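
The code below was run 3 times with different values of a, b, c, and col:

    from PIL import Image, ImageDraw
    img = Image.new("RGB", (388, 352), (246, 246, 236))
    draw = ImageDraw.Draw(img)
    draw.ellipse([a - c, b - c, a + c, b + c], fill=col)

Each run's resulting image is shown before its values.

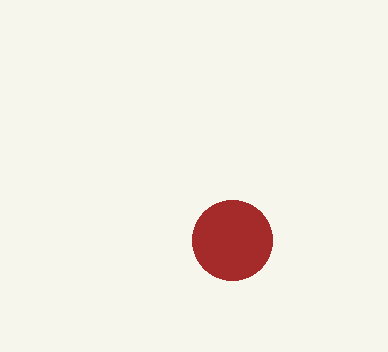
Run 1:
a = 232, b = 240, c = 40, col = 'brown'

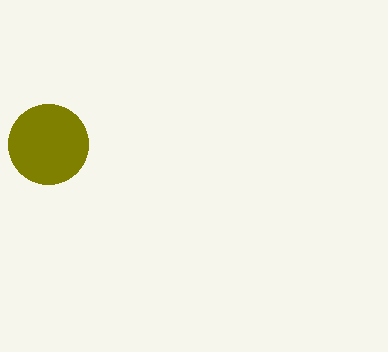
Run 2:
a = 48, b = 144, c = 40, col = 'olive'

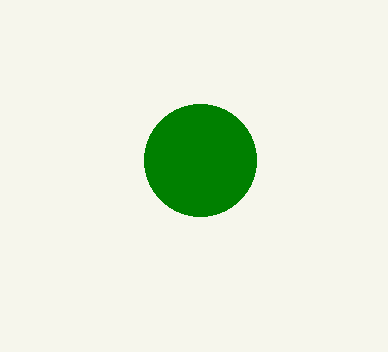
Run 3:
a = 200
b = 160
c = 56
col = 'green'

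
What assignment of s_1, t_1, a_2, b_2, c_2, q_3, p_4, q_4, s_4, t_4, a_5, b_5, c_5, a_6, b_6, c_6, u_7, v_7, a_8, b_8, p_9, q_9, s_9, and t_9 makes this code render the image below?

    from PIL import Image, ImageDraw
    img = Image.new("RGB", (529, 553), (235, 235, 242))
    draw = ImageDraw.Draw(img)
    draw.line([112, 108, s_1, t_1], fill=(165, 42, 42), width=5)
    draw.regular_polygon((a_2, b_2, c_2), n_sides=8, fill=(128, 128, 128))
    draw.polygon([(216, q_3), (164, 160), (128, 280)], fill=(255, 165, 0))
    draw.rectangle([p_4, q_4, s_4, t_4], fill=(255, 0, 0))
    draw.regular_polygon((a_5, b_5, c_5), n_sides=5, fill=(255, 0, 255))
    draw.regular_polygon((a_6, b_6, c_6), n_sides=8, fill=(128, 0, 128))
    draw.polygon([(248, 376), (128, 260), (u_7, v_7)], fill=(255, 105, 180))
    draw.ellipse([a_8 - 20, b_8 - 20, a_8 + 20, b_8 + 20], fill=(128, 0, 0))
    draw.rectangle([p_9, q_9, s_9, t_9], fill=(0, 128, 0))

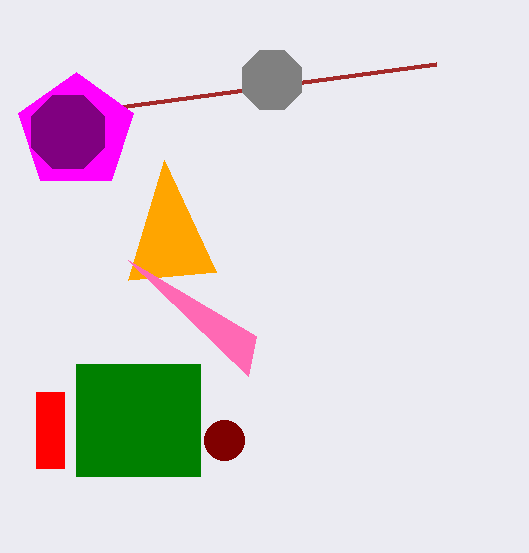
s_1 = 436; t_1 = 64; a_2 = 272; b_2 = 80; c_2 = 32; q_3 = 272; p_4 = 36; q_4 = 392; s_4 = 64; t_4 = 468; a_5 = 76; b_5 = 132; c_5 = 60; a_6 = 68; b_6 = 132; c_6 = 40; u_7 = 256; v_7 = 336; a_8 = 224; b_8 = 440; p_9 = 76; q_9 = 364; s_9 = 200; t_9 = 476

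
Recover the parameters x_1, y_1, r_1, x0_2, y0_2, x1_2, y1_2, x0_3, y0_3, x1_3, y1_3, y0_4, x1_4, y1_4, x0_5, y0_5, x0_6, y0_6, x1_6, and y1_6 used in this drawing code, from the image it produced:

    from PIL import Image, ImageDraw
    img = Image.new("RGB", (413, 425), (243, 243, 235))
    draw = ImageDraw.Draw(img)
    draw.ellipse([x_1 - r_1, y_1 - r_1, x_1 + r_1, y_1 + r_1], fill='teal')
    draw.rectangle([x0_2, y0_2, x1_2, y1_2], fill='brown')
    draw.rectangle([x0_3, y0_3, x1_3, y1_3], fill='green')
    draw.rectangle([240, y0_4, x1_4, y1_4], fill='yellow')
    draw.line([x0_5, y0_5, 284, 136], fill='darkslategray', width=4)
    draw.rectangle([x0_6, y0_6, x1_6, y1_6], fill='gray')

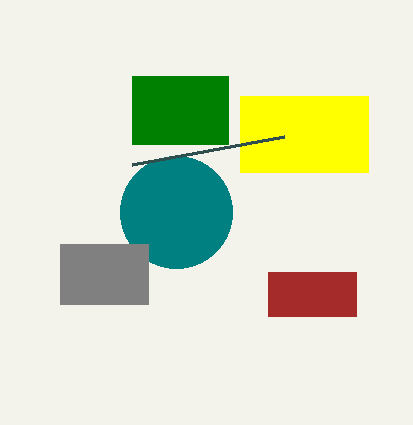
x_1 = 176, y_1 = 212, r_1 = 56, x0_2 = 268, y0_2 = 272, x1_2 = 356, y1_2 = 316, x0_3 = 132, y0_3 = 76, x1_3 = 228, y1_3 = 144, y0_4 = 96, x1_4 = 368, y1_4 = 172, x0_5 = 132, y0_5 = 164, x0_6 = 60, y0_6 = 244, x1_6 = 148, y1_6 = 304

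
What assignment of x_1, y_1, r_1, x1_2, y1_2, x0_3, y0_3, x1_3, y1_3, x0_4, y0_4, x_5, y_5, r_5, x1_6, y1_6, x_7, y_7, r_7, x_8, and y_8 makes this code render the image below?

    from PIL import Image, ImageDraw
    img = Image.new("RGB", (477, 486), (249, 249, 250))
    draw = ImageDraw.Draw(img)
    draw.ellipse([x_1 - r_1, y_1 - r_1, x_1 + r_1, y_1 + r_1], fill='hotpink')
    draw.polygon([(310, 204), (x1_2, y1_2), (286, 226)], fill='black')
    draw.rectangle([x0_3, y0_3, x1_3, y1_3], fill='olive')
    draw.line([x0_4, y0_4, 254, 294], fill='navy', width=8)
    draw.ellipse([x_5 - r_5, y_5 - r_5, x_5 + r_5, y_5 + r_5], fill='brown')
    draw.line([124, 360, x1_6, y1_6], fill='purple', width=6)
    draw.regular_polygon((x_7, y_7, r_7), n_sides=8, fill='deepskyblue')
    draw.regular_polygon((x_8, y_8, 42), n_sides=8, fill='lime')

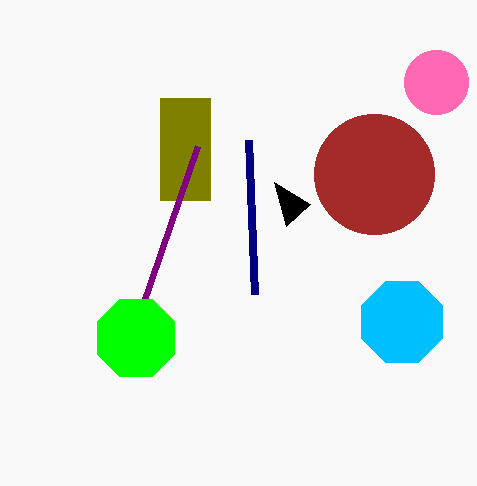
x_1 = 436; y_1 = 82; r_1 = 32; x1_2 = 274; y1_2 = 182; x0_3 = 160; y0_3 = 98; x1_3 = 210; y1_3 = 200; x0_4 = 248; y0_4 = 140; x_5 = 374; y_5 = 174; r_5 = 60; x1_6 = 198; y1_6 = 146; x_7 = 402; y_7 = 322; r_7 = 44; x_8 = 136; y_8 = 338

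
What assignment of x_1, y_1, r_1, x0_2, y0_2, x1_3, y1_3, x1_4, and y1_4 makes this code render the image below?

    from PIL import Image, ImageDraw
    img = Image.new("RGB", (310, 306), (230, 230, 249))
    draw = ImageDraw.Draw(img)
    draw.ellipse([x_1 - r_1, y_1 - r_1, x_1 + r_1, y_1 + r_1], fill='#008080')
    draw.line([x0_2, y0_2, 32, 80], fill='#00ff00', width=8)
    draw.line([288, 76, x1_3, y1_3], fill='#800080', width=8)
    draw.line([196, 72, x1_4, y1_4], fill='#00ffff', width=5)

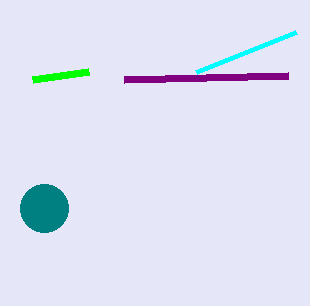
x_1 = 44, y_1 = 208, r_1 = 24, x0_2 = 88, y0_2 = 72, x1_3 = 124, y1_3 = 80, x1_4 = 296, y1_4 = 32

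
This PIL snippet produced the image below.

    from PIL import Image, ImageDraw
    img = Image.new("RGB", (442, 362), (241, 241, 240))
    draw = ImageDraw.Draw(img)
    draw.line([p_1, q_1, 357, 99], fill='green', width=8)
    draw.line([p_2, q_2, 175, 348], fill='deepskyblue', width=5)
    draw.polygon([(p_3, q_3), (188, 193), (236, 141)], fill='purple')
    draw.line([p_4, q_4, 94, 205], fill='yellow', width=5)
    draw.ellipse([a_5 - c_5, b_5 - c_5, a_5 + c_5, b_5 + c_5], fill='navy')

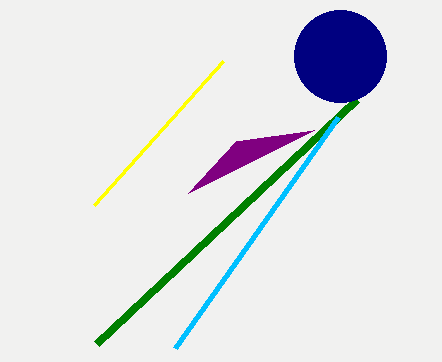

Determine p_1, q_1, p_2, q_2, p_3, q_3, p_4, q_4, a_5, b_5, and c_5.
p_1 = 97; q_1 = 343; p_2 = 338; q_2 = 117; p_3 = 314; q_3 = 130; p_4 = 223; q_4 = 61; a_5 = 340; b_5 = 56; c_5 = 46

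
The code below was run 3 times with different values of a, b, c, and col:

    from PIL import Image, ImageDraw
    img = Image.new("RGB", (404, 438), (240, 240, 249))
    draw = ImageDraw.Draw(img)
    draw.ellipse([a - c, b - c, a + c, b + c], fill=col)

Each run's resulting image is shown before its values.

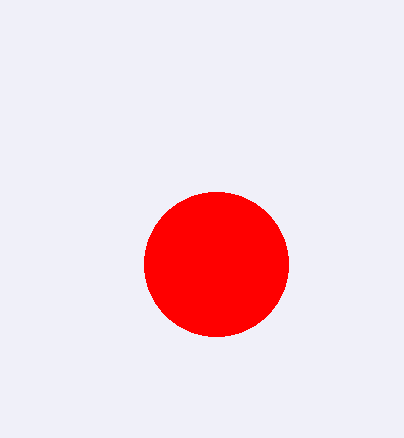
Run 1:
a = 216
b = 264
c = 72
col = 'red'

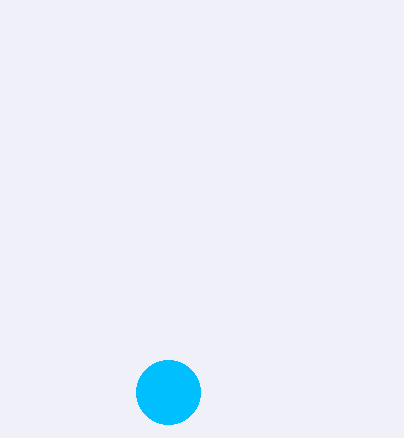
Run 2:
a = 168
b = 392
c = 32
col = 'deepskyblue'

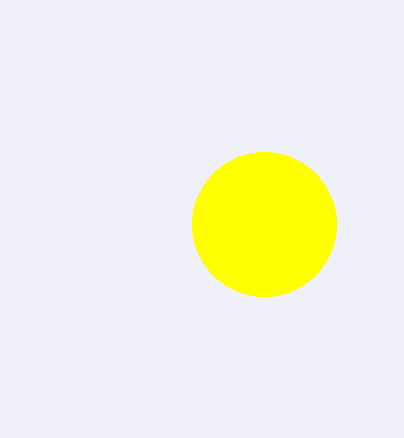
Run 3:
a = 264; b = 224; c = 72; col = 'yellow'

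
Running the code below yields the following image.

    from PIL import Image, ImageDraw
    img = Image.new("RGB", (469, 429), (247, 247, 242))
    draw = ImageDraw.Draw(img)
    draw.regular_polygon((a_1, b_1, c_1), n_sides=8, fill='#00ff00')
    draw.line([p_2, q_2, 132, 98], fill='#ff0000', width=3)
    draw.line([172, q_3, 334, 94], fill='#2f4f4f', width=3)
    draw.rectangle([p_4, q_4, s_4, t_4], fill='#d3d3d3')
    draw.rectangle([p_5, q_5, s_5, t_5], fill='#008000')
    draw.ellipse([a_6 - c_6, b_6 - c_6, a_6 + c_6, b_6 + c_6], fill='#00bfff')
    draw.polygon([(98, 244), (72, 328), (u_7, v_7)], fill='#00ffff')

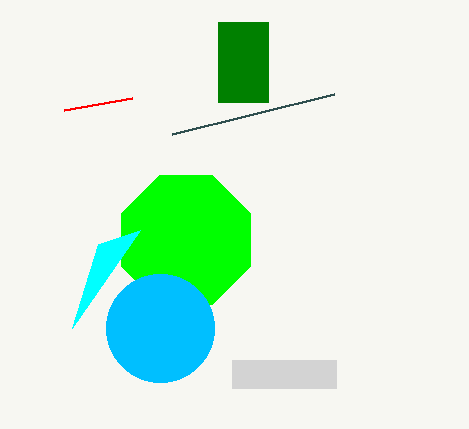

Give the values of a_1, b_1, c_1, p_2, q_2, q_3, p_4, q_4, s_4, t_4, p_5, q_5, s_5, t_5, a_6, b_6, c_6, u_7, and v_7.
a_1 = 186, b_1 = 240, c_1 = 70, p_2 = 64, q_2 = 110, q_3 = 134, p_4 = 232, q_4 = 360, s_4 = 336, t_4 = 388, p_5 = 218, q_5 = 22, s_5 = 268, t_5 = 102, a_6 = 160, b_6 = 328, c_6 = 54, u_7 = 140, v_7 = 230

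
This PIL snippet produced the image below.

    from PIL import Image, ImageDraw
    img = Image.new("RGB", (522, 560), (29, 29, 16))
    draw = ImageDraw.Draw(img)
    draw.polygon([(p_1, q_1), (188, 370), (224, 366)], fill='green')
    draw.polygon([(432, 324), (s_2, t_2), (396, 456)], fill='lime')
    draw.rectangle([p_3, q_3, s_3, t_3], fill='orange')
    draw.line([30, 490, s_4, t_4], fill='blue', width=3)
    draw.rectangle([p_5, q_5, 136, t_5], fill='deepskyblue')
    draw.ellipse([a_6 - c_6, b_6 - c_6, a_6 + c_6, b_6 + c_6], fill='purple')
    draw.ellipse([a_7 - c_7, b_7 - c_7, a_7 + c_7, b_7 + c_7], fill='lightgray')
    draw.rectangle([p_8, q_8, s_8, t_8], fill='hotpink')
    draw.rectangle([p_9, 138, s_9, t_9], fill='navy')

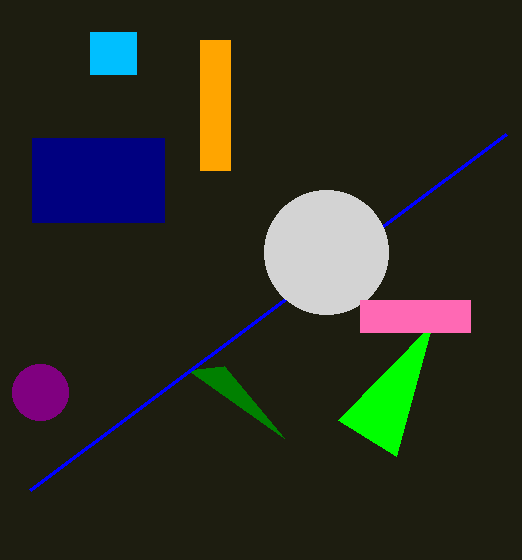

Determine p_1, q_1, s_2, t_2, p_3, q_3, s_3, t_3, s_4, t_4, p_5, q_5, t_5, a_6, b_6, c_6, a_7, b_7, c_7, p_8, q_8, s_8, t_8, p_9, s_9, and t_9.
p_1 = 284
q_1 = 438
s_2 = 338
t_2 = 420
p_3 = 200
q_3 = 40
s_3 = 230
t_3 = 170
s_4 = 506
t_4 = 134
p_5 = 90
q_5 = 32
t_5 = 74
a_6 = 40
b_6 = 392
c_6 = 28
a_7 = 326
b_7 = 252
c_7 = 62
p_8 = 360
q_8 = 300
s_8 = 470
t_8 = 332
p_9 = 32
s_9 = 164
t_9 = 222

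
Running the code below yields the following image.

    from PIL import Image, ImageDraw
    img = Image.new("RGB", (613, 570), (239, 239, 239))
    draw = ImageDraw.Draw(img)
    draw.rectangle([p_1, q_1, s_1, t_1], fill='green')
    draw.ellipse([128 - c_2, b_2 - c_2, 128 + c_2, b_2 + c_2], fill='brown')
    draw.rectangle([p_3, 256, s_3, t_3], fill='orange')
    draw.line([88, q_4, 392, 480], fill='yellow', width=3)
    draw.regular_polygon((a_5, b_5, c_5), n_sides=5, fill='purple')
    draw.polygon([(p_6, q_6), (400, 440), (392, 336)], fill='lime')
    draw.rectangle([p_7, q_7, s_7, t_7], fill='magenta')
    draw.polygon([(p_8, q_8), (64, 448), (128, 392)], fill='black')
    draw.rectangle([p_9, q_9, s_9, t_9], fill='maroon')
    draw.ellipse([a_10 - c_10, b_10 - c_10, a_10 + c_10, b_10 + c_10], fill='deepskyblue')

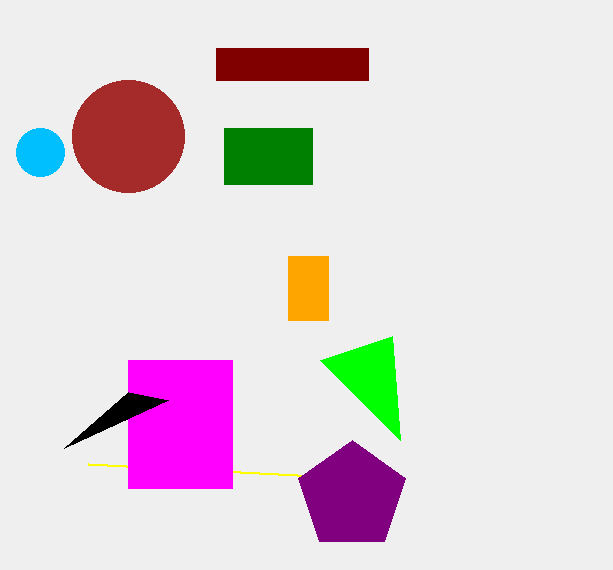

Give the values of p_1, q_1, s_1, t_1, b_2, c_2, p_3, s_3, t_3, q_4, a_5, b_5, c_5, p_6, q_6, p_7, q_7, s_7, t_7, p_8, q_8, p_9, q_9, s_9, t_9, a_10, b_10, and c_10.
p_1 = 224; q_1 = 128; s_1 = 312; t_1 = 184; b_2 = 136; c_2 = 56; p_3 = 288; s_3 = 328; t_3 = 320; q_4 = 464; a_5 = 352; b_5 = 496; c_5 = 56; p_6 = 320; q_6 = 360; p_7 = 128; q_7 = 360; s_7 = 232; t_7 = 488; p_8 = 168; q_8 = 400; p_9 = 216; q_9 = 48; s_9 = 368; t_9 = 80; a_10 = 40; b_10 = 152; c_10 = 24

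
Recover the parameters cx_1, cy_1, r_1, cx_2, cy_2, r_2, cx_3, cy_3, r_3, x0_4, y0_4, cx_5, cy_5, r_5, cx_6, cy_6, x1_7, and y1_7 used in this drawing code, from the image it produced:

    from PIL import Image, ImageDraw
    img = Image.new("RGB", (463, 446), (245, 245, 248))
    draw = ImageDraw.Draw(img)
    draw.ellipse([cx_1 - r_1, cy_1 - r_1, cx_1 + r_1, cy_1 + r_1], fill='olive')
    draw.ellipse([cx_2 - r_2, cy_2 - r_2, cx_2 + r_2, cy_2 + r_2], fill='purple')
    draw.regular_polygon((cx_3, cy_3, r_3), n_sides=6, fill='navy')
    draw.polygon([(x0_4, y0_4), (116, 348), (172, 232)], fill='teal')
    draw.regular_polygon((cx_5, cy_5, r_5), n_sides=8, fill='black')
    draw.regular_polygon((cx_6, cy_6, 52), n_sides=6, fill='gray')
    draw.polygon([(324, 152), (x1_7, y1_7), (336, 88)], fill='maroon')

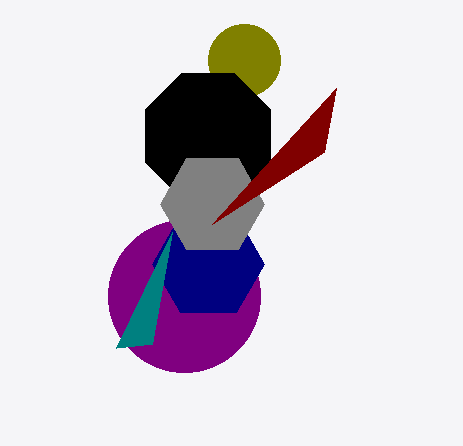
cx_1 = 244; cy_1 = 60; r_1 = 36; cx_2 = 184; cy_2 = 296; r_2 = 76; cx_3 = 208; cy_3 = 264; r_3 = 56; x0_4 = 152; y0_4 = 344; cx_5 = 208; cy_5 = 136; r_5 = 68; cx_6 = 212; cy_6 = 204; x1_7 = 212; y1_7 = 224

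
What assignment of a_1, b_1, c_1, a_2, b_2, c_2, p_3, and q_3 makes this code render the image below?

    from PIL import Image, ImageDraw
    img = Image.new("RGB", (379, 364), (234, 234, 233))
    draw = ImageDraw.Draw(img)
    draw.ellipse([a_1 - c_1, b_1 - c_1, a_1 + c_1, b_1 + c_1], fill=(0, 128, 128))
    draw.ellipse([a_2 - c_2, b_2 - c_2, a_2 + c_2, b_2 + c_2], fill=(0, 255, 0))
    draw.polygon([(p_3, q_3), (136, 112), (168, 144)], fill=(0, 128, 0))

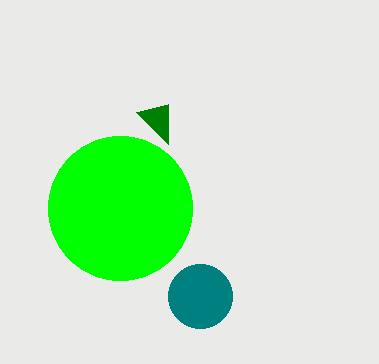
a_1 = 200, b_1 = 296, c_1 = 32, a_2 = 120, b_2 = 208, c_2 = 72, p_3 = 168, q_3 = 104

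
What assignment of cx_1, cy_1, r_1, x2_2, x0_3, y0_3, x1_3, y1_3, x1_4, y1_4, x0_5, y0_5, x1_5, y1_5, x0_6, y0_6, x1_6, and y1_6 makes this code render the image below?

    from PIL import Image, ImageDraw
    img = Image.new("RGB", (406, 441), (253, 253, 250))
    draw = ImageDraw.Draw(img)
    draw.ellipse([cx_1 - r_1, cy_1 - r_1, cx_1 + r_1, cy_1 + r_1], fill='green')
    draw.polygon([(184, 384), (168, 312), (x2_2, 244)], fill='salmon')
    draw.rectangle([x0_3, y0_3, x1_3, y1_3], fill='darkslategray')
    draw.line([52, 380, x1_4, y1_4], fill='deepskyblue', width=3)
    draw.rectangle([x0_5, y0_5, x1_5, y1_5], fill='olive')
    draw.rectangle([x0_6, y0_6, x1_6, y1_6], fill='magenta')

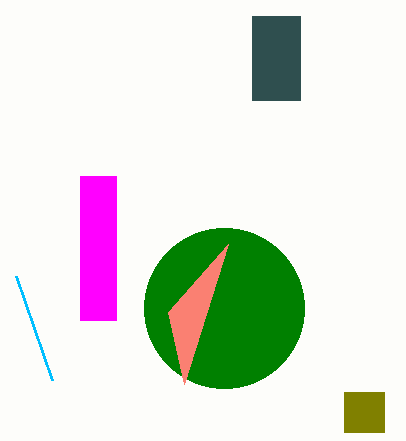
cx_1 = 224; cy_1 = 308; r_1 = 80; x2_2 = 228; x0_3 = 252; y0_3 = 16; x1_3 = 300; y1_3 = 100; x1_4 = 16; y1_4 = 276; x0_5 = 344; y0_5 = 392; x1_5 = 384; y1_5 = 432; x0_6 = 80; y0_6 = 176; x1_6 = 116; y1_6 = 320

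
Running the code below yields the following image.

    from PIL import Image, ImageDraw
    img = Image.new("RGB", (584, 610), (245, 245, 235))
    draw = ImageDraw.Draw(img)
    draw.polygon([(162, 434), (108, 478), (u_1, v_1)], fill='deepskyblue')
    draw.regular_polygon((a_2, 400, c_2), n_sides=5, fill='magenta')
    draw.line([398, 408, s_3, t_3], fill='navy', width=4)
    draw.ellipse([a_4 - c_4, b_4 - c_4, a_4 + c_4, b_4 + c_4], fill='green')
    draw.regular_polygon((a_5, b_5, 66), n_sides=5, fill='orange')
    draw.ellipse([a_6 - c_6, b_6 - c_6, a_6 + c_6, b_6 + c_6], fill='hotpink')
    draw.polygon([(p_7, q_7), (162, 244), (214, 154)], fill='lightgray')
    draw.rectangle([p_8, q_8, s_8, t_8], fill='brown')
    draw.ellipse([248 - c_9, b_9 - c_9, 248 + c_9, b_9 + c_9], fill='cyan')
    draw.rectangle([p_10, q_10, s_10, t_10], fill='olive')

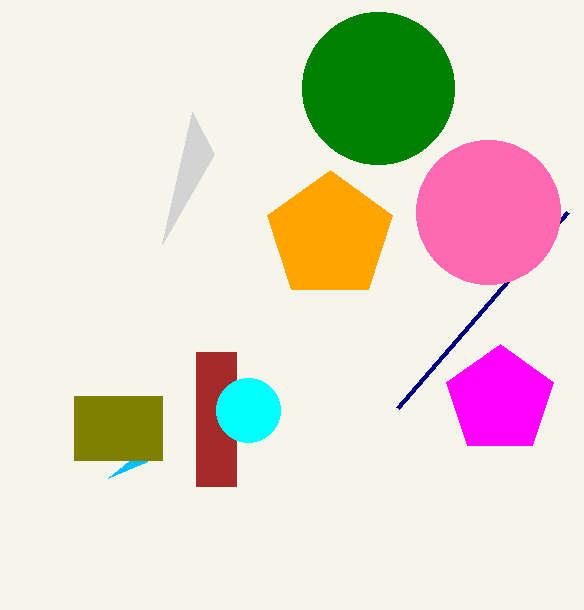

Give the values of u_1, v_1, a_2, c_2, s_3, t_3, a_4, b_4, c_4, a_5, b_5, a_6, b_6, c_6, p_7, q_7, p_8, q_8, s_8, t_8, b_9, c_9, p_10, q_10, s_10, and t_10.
u_1 = 146
v_1 = 462
a_2 = 500
c_2 = 56
s_3 = 568
t_3 = 212
a_4 = 378
b_4 = 88
c_4 = 76
a_5 = 330
b_5 = 236
a_6 = 488
b_6 = 212
c_6 = 72
p_7 = 192
q_7 = 112
p_8 = 196
q_8 = 352
s_8 = 236
t_8 = 486
b_9 = 410
c_9 = 32
p_10 = 74
q_10 = 396
s_10 = 162
t_10 = 460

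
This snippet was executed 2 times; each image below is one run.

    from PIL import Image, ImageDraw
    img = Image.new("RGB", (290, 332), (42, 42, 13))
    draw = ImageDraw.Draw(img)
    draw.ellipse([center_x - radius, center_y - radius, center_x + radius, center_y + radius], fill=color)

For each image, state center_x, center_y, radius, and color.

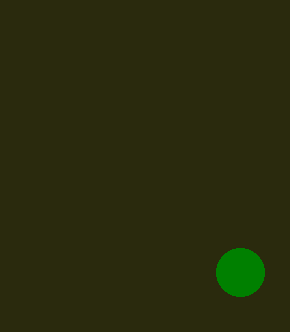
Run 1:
center_x = 240, center_y = 272, radius = 24, color = 'green'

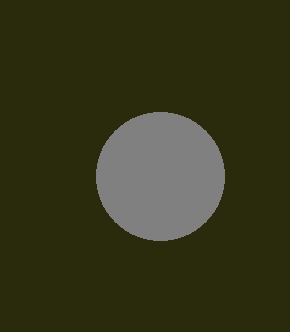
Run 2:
center_x = 160, center_y = 176, radius = 64, color = 'gray'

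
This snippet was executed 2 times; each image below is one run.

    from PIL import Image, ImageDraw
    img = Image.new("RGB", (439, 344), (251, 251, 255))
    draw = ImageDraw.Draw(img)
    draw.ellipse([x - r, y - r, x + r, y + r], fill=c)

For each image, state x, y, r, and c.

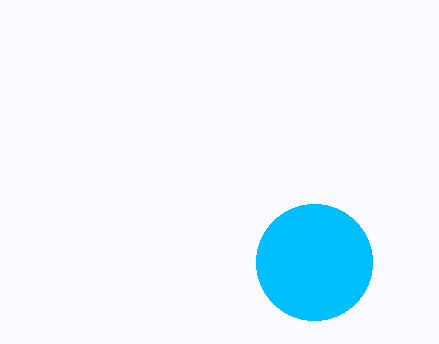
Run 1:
x = 314, y = 262, r = 58, c = 'deepskyblue'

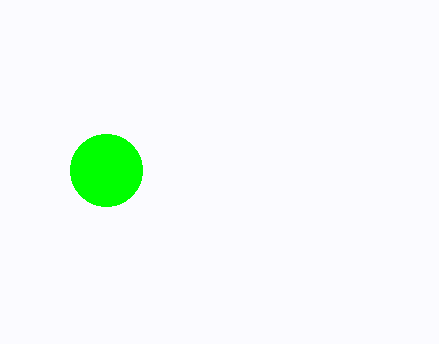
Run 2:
x = 106, y = 170, r = 36, c = 'lime'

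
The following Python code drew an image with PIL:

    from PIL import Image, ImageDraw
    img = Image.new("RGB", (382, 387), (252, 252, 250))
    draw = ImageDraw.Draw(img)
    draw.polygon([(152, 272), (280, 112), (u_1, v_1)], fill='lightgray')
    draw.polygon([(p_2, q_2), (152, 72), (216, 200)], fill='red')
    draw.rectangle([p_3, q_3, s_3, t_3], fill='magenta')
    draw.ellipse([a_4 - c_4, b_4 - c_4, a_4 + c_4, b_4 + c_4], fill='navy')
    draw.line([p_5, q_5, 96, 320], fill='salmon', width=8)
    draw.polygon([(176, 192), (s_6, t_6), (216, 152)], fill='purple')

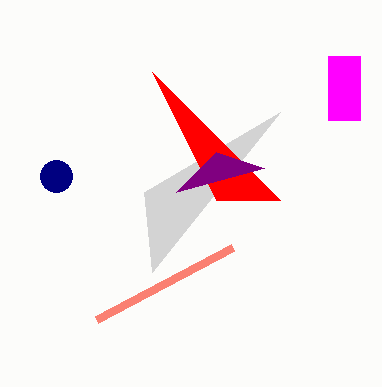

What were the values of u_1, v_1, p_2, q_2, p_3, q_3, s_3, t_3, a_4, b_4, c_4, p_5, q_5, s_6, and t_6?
u_1 = 144
v_1 = 192
p_2 = 280
q_2 = 200
p_3 = 328
q_3 = 56
s_3 = 360
t_3 = 120
a_4 = 56
b_4 = 176
c_4 = 16
p_5 = 232
q_5 = 248
s_6 = 264
t_6 = 168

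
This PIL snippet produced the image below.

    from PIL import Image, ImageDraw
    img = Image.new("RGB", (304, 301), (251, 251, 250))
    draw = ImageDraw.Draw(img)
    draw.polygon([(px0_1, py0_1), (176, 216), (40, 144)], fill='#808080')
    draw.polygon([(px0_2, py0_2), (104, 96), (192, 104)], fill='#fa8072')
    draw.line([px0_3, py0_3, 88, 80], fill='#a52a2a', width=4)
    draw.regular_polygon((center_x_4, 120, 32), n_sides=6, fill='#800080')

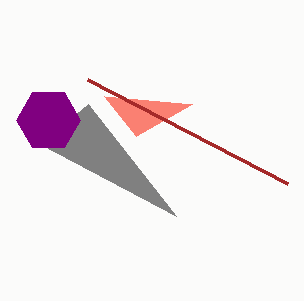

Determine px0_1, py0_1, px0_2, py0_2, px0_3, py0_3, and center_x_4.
px0_1 = 88; py0_1 = 104; px0_2 = 136; py0_2 = 136; px0_3 = 288; py0_3 = 184; center_x_4 = 48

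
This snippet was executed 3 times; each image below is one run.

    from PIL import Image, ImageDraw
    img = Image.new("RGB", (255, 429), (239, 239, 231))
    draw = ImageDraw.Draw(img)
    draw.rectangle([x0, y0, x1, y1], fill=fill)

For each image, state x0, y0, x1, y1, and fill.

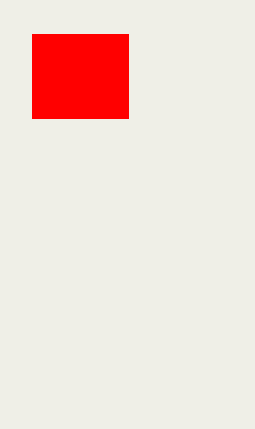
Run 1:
x0 = 32, y0 = 34, x1 = 128, y1 = 118, fill = 'red'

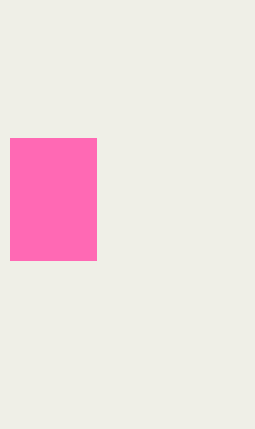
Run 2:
x0 = 10, y0 = 138, x1 = 96, y1 = 260, fill = 'hotpink'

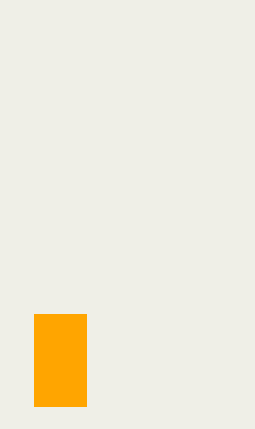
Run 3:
x0 = 34
y0 = 314
x1 = 86
y1 = 406
fill = 'orange'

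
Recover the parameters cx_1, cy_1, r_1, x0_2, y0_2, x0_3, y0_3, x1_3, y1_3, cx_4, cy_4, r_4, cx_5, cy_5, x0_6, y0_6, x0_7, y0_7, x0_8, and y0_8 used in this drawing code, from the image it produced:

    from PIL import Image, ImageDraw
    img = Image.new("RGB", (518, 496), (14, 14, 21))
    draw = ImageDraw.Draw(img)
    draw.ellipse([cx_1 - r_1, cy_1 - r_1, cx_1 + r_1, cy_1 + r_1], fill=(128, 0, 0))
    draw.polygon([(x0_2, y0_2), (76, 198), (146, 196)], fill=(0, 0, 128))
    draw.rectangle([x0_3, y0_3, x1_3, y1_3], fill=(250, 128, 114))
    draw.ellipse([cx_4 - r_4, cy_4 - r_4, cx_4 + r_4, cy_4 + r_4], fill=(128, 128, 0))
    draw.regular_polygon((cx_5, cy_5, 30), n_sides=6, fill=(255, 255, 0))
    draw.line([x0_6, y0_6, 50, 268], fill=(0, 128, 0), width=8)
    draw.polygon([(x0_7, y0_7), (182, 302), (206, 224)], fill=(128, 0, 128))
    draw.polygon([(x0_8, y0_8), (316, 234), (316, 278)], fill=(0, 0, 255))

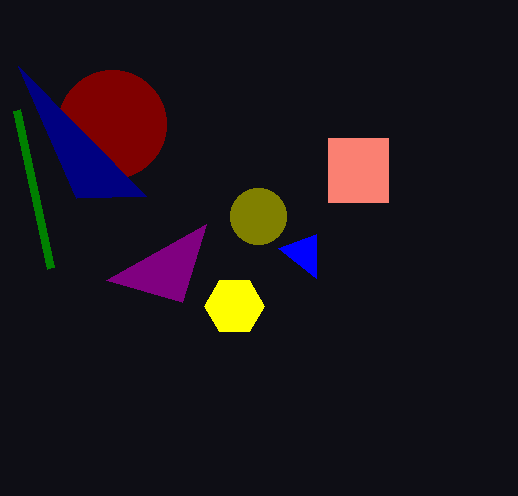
cx_1 = 112, cy_1 = 124, r_1 = 54, x0_2 = 18, y0_2 = 66, x0_3 = 328, y0_3 = 138, x1_3 = 388, y1_3 = 202, cx_4 = 258, cy_4 = 216, r_4 = 28, cx_5 = 234, cy_5 = 306, x0_6 = 16, y0_6 = 110, x0_7 = 106, y0_7 = 280, x0_8 = 278, y0_8 = 248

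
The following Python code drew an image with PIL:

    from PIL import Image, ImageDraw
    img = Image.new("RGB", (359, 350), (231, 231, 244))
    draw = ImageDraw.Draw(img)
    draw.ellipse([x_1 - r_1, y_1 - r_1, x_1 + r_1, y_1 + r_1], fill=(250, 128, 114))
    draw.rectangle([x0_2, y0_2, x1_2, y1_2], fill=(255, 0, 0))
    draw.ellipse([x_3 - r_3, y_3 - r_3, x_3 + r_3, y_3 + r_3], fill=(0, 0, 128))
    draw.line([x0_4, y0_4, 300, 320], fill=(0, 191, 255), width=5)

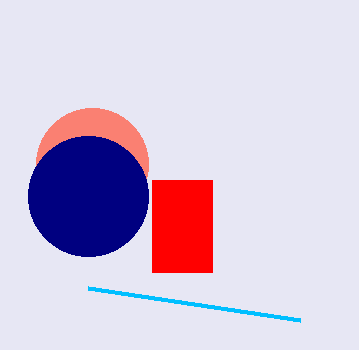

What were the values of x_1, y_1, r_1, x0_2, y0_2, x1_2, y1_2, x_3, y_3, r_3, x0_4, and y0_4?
x_1 = 92
y_1 = 164
r_1 = 56
x0_2 = 152
y0_2 = 180
x1_2 = 212
y1_2 = 272
x_3 = 88
y_3 = 196
r_3 = 60
x0_4 = 88
y0_4 = 288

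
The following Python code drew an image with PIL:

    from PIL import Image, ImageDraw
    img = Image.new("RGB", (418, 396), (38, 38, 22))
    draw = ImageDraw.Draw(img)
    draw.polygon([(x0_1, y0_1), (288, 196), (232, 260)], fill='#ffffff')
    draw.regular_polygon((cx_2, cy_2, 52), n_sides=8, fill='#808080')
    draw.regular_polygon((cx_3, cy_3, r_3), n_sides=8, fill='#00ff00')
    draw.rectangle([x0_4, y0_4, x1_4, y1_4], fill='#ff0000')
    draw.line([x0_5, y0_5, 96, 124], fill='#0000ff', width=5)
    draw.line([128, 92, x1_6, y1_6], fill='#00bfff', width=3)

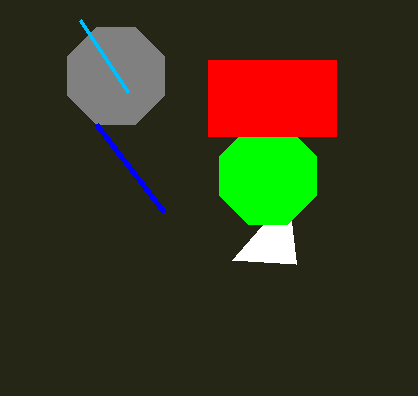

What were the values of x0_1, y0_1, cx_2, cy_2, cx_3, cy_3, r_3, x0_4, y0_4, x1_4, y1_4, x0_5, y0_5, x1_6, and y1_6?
x0_1 = 296
y0_1 = 264
cx_2 = 116
cy_2 = 76
cx_3 = 268
cy_3 = 176
r_3 = 52
x0_4 = 208
y0_4 = 60
x1_4 = 336
y1_4 = 136
x0_5 = 164
y0_5 = 212
x1_6 = 80
y1_6 = 20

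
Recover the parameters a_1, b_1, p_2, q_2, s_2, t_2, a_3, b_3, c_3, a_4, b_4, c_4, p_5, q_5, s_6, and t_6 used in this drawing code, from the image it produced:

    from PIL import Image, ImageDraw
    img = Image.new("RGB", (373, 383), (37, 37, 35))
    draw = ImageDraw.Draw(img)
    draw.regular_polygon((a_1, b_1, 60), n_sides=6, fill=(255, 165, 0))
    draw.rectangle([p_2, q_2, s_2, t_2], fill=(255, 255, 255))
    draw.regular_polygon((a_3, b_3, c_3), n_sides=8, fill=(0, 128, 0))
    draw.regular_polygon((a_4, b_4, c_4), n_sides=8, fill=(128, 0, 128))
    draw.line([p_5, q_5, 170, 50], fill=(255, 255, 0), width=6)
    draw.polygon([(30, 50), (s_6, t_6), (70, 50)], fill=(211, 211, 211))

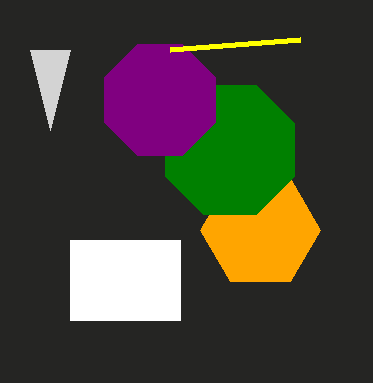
a_1 = 260; b_1 = 230; p_2 = 70; q_2 = 240; s_2 = 180; t_2 = 320; a_3 = 230; b_3 = 150; c_3 = 70; a_4 = 160; b_4 = 100; c_4 = 60; p_5 = 300; q_5 = 40; s_6 = 50; t_6 = 130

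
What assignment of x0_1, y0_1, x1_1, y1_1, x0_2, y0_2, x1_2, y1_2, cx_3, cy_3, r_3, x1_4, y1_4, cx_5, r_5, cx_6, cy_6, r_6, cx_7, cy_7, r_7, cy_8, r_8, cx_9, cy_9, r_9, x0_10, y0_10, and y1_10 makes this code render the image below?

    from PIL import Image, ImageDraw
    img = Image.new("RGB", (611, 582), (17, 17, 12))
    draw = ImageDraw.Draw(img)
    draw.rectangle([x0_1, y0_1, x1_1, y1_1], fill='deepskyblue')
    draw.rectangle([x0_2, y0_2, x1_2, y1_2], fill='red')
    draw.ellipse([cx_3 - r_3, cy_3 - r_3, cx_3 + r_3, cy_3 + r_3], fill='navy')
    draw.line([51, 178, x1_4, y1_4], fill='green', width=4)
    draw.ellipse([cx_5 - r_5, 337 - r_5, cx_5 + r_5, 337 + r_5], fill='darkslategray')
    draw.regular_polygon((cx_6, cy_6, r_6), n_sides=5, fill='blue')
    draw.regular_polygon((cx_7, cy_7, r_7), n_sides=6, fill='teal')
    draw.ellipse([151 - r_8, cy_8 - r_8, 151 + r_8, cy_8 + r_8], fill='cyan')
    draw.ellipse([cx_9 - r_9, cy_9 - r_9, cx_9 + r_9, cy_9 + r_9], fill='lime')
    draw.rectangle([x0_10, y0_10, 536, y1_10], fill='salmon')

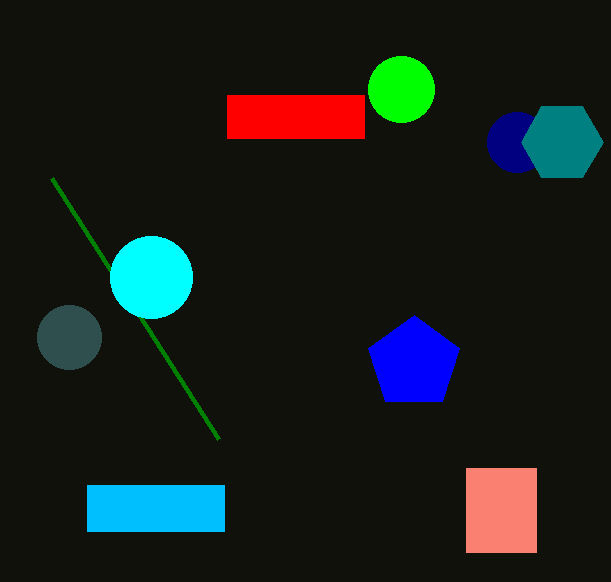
x0_1 = 87; y0_1 = 485; x1_1 = 224; y1_1 = 531; x0_2 = 227; y0_2 = 95; x1_2 = 364; y1_2 = 138; cx_3 = 517; cy_3 = 142; r_3 = 30; x1_4 = 218; y1_4 = 439; cx_5 = 69; r_5 = 32; cx_6 = 414; cy_6 = 363; r_6 = 48; cx_7 = 562; cy_7 = 142; r_7 = 41; cy_8 = 277; r_8 = 41; cx_9 = 401; cy_9 = 89; r_9 = 33; x0_10 = 466; y0_10 = 468; y1_10 = 552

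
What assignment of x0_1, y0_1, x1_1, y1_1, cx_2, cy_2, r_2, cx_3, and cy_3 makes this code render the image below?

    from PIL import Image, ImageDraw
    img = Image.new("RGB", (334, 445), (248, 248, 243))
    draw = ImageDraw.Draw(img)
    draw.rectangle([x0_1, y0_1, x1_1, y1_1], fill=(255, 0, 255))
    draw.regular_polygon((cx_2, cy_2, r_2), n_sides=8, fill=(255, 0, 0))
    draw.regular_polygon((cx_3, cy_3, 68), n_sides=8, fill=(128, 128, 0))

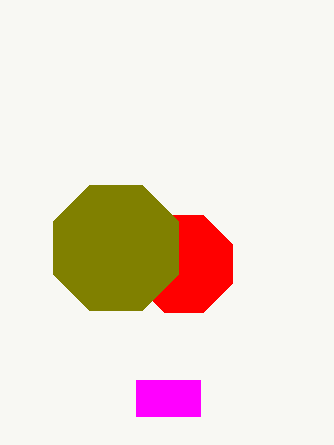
x0_1 = 136; y0_1 = 380; x1_1 = 200; y1_1 = 416; cx_2 = 184; cy_2 = 264; r_2 = 52; cx_3 = 116; cy_3 = 248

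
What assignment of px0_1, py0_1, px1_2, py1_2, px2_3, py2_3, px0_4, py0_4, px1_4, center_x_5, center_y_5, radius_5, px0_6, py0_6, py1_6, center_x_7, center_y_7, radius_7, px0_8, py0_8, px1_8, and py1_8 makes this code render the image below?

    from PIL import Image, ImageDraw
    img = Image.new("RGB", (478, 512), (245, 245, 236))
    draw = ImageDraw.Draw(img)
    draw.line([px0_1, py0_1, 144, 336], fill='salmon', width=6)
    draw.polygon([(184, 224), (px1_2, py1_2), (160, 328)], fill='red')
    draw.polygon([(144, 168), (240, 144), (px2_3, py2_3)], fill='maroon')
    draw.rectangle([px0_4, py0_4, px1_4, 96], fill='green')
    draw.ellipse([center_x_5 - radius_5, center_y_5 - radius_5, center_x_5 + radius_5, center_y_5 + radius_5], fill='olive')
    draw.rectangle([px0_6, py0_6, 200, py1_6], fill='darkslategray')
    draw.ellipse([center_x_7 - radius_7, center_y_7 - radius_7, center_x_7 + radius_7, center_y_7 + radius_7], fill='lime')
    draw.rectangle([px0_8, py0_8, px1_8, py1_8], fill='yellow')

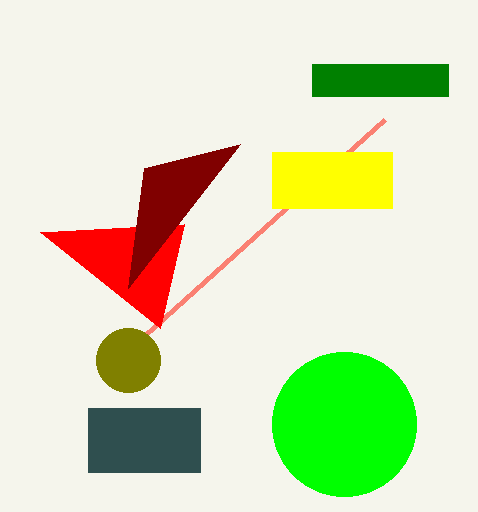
px0_1 = 384; py0_1 = 120; px1_2 = 40; py1_2 = 232; px2_3 = 128; py2_3 = 288; px0_4 = 312; py0_4 = 64; px1_4 = 448; center_x_5 = 128; center_y_5 = 360; radius_5 = 32; px0_6 = 88; py0_6 = 408; py1_6 = 472; center_x_7 = 344; center_y_7 = 424; radius_7 = 72; px0_8 = 272; py0_8 = 152; px1_8 = 392; py1_8 = 208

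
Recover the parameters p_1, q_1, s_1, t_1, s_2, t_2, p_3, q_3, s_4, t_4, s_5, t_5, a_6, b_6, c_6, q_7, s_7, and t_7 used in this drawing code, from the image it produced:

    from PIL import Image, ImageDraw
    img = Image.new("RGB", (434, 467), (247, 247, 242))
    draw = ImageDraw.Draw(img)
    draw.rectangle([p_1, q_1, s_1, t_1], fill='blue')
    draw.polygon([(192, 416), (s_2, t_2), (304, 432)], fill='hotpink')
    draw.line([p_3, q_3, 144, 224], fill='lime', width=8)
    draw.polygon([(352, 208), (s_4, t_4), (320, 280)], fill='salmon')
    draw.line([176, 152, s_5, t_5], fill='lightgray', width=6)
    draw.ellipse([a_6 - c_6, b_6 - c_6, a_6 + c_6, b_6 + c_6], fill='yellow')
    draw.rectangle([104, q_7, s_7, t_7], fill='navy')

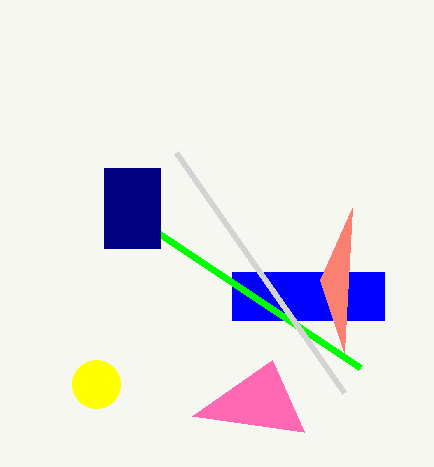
p_1 = 232; q_1 = 272; s_1 = 384; t_1 = 320; s_2 = 272; t_2 = 360; p_3 = 360; q_3 = 368; s_4 = 344; t_4 = 352; s_5 = 344; t_5 = 392; a_6 = 96; b_6 = 384; c_6 = 24; q_7 = 168; s_7 = 160; t_7 = 248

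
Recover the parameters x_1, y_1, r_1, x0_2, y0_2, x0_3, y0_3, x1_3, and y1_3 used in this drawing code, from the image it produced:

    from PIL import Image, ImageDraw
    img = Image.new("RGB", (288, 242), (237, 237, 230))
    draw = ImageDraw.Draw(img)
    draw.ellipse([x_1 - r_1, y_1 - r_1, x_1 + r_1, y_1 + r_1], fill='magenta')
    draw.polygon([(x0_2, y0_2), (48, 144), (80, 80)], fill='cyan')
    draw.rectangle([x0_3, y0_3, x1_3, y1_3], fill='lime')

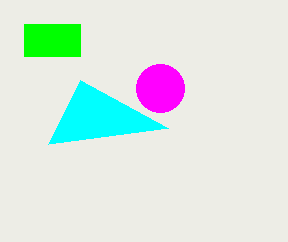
x_1 = 160
y_1 = 88
r_1 = 24
x0_2 = 168
y0_2 = 128
x0_3 = 24
y0_3 = 24
x1_3 = 80
y1_3 = 56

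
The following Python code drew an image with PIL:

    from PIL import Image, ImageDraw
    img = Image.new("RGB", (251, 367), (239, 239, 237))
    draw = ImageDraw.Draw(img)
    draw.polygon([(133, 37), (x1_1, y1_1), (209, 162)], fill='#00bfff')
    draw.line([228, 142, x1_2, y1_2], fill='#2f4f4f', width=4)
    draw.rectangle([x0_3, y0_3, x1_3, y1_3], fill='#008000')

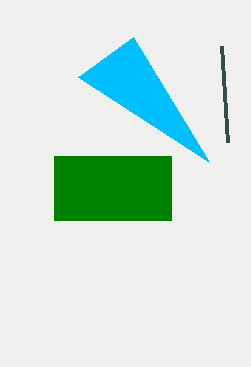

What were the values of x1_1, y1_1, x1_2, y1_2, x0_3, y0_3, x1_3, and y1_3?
x1_1 = 78; y1_1 = 77; x1_2 = 222; y1_2 = 46; x0_3 = 54; y0_3 = 156; x1_3 = 171; y1_3 = 220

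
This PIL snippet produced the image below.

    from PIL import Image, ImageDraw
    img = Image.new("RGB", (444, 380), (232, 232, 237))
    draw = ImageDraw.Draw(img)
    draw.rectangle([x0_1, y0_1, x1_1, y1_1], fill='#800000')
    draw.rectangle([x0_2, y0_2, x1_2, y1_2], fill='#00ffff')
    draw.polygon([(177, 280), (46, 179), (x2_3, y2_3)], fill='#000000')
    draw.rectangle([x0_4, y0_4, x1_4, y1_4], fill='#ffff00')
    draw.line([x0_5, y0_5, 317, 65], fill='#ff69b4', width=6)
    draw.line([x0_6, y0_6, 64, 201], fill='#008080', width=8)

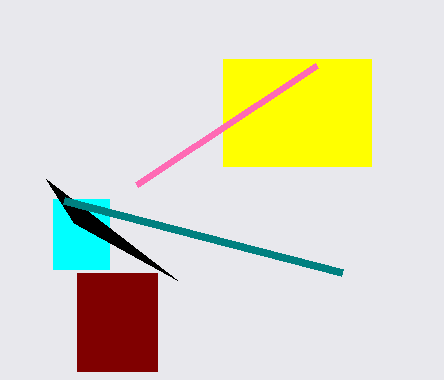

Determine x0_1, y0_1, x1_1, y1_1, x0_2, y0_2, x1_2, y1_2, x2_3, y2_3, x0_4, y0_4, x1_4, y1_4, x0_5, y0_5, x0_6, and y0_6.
x0_1 = 77; y0_1 = 273; x1_1 = 157; y1_1 = 371; x0_2 = 53; y0_2 = 199; x1_2 = 109; y1_2 = 269; x2_3 = 74; y2_3 = 223; x0_4 = 223; y0_4 = 59; x1_4 = 371; y1_4 = 166; x0_5 = 137; y0_5 = 184; x0_6 = 342; y0_6 = 273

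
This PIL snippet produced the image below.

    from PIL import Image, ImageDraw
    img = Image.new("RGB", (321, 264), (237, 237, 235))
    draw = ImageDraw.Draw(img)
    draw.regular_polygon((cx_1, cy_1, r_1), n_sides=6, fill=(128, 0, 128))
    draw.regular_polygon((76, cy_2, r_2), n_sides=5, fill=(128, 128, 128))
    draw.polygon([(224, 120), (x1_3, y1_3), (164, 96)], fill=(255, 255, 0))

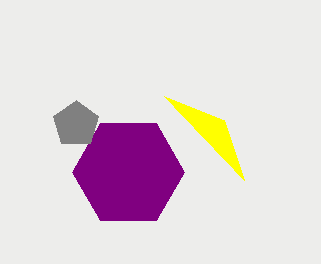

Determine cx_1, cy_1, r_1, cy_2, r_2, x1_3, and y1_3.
cx_1 = 128, cy_1 = 172, r_1 = 56, cy_2 = 124, r_2 = 24, x1_3 = 244, y1_3 = 180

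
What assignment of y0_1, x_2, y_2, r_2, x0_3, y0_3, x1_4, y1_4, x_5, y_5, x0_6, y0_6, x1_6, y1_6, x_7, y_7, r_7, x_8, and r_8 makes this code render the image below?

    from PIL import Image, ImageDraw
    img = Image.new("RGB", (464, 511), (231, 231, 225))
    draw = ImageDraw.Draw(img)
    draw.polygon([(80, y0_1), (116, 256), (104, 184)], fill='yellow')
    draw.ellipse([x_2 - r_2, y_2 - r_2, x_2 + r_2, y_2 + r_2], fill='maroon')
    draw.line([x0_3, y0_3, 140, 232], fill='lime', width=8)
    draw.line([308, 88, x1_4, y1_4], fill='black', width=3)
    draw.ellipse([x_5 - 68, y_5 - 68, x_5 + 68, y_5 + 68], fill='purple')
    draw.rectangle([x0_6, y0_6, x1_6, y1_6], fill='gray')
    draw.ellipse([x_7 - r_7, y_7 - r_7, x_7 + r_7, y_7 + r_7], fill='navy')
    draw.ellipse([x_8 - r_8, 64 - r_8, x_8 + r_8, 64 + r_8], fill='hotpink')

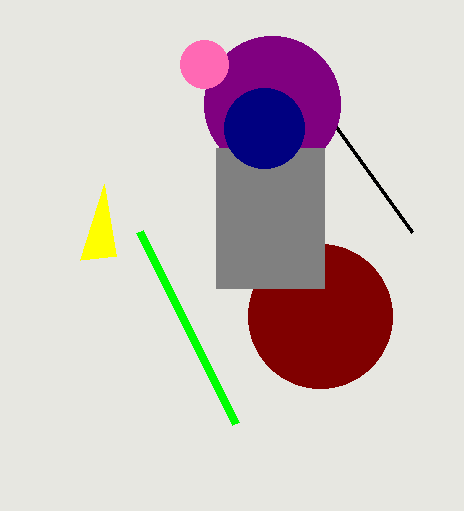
y0_1 = 260, x_2 = 320, y_2 = 316, r_2 = 72, x0_3 = 236, y0_3 = 424, x1_4 = 412, y1_4 = 232, x_5 = 272, y_5 = 104, x0_6 = 216, y0_6 = 148, x1_6 = 324, y1_6 = 288, x_7 = 264, y_7 = 128, r_7 = 40, x_8 = 204, r_8 = 24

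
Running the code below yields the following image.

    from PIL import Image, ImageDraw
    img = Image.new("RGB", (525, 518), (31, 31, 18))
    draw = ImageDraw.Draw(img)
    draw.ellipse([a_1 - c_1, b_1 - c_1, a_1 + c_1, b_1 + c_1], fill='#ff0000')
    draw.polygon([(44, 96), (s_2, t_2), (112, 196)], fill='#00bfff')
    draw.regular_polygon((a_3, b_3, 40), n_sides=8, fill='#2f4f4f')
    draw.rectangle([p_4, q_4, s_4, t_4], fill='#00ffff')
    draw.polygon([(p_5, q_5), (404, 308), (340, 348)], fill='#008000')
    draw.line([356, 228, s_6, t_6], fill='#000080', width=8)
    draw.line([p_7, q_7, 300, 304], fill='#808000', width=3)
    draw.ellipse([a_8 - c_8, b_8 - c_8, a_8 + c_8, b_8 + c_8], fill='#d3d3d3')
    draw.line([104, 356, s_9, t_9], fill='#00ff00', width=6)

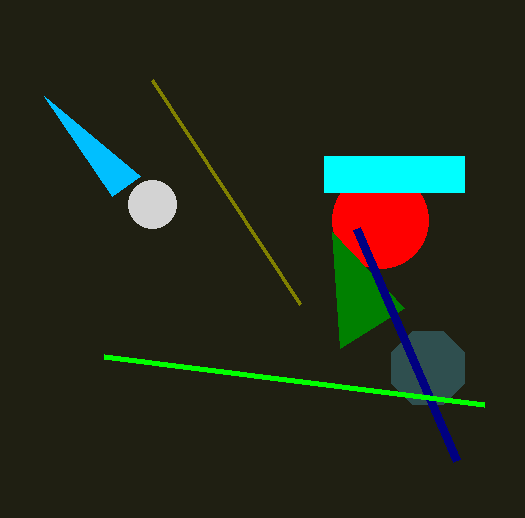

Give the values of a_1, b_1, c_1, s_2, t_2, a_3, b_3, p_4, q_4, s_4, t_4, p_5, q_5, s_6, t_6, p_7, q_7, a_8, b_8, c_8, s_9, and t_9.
a_1 = 380
b_1 = 220
c_1 = 48
s_2 = 140
t_2 = 176
a_3 = 428
b_3 = 368
p_4 = 324
q_4 = 156
s_4 = 464
t_4 = 192
p_5 = 332
q_5 = 232
s_6 = 456
t_6 = 460
p_7 = 152
q_7 = 80
a_8 = 152
b_8 = 204
c_8 = 24
s_9 = 484
t_9 = 404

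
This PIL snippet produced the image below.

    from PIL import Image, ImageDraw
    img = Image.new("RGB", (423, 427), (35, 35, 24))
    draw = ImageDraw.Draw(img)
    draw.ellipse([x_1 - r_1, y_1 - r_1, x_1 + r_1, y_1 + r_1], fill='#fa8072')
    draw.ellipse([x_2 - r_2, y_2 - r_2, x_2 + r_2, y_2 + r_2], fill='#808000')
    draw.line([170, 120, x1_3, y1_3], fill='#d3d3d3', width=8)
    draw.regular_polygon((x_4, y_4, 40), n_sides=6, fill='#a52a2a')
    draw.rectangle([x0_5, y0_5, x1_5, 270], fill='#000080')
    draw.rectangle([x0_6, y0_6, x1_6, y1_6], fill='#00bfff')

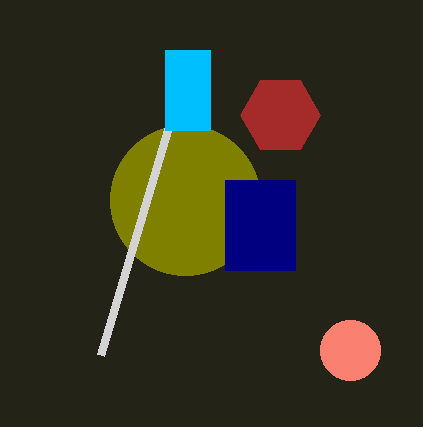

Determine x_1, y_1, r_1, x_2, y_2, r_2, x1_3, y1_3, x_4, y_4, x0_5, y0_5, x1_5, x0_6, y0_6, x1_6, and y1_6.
x_1 = 350, y_1 = 350, r_1 = 30, x_2 = 185, y_2 = 200, r_2 = 75, x1_3 = 100, y1_3 = 355, x_4 = 280, y_4 = 115, x0_5 = 225, y0_5 = 180, x1_5 = 295, x0_6 = 165, y0_6 = 50, x1_6 = 210, y1_6 = 130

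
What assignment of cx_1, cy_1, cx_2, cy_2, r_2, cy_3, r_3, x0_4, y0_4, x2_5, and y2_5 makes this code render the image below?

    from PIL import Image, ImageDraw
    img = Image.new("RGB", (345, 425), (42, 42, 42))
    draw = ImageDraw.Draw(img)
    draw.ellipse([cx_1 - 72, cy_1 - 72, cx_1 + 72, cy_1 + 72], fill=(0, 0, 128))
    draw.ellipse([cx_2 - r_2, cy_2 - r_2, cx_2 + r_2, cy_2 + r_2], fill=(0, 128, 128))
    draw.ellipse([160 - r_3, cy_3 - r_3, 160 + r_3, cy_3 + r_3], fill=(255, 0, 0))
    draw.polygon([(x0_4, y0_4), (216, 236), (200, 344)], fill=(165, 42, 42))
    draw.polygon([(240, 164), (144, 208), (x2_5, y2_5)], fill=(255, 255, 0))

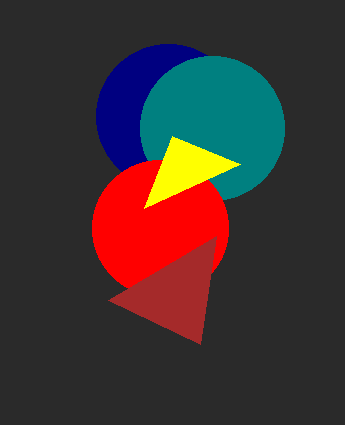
cx_1 = 168, cy_1 = 116, cx_2 = 212, cy_2 = 128, r_2 = 72, cy_3 = 228, r_3 = 68, x0_4 = 108, y0_4 = 300, x2_5 = 172, y2_5 = 136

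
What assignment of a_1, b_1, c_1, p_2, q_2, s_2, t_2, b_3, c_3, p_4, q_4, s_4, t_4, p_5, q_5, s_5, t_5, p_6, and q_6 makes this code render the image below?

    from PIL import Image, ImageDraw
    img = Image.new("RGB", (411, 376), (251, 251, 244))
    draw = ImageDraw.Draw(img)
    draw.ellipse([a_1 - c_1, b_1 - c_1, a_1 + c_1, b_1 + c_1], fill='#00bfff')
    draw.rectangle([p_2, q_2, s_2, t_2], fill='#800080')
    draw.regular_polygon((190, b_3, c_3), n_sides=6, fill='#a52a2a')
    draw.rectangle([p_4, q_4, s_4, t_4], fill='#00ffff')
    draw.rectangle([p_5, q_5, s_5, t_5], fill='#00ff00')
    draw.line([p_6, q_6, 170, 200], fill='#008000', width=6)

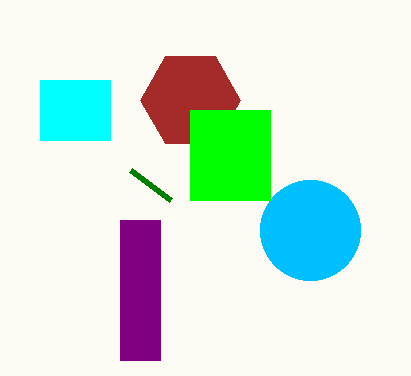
a_1 = 310
b_1 = 230
c_1 = 50
p_2 = 120
q_2 = 220
s_2 = 160
t_2 = 360
b_3 = 100
c_3 = 50
p_4 = 40
q_4 = 80
s_4 = 110
t_4 = 140
p_5 = 190
q_5 = 110
s_5 = 270
t_5 = 200
p_6 = 130
q_6 = 170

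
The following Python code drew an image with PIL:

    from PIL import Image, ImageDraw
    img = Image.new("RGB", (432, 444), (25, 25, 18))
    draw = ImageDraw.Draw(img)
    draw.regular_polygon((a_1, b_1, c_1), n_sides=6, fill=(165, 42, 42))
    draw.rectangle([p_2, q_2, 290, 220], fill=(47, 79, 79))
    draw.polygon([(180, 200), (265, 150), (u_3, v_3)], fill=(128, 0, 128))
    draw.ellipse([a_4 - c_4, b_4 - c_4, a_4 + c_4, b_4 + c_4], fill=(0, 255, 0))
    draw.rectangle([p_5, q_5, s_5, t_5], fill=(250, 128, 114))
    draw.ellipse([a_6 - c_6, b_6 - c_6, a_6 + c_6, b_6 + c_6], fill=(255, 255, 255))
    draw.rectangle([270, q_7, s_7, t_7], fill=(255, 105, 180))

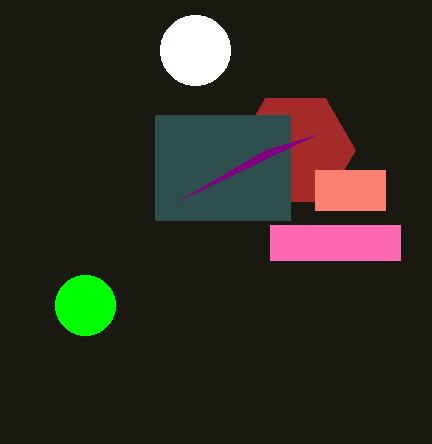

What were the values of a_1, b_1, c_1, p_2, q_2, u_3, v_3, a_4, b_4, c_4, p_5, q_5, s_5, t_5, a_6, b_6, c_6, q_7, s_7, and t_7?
a_1 = 295; b_1 = 150; c_1 = 60; p_2 = 155; q_2 = 115; u_3 = 315; v_3 = 135; a_4 = 85; b_4 = 305; c_4 = 30; p_5 = 315; q_5 = 170; s_5 = 385; t_5 = 210; a_6 = 195; b_6 = 50; c_6 = 35; q_7 = 225; s_7 = 400; t_7 = 260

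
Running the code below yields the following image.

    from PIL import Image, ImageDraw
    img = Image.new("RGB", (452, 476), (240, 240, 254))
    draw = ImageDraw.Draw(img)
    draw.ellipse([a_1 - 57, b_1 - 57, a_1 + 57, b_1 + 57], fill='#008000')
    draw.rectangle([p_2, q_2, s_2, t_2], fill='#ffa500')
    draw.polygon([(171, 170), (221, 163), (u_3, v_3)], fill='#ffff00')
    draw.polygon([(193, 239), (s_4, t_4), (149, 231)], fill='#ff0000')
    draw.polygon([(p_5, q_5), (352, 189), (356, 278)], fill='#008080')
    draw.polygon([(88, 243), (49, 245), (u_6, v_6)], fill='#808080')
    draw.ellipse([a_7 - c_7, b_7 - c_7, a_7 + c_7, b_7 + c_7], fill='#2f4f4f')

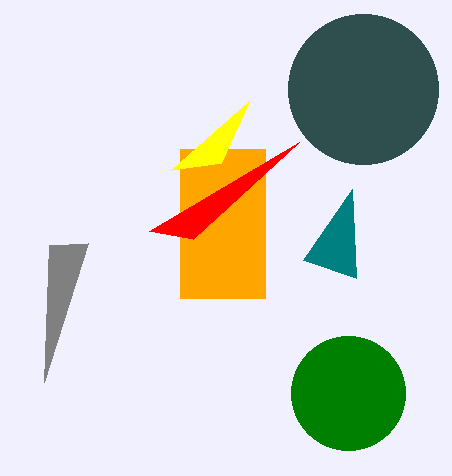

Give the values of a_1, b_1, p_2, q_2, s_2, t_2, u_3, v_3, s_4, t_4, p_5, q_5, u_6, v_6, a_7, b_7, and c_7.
a_1 = 348; b_1 = 393; p_2 = 180; q_2 = 149; s_2 = 265; t_2 = 298; u_3 = 249; v_3 = 101; s_4 = 299; t_4 = 142; p_5 = 303; q_5 = 260; u_6 = 44; v_6 = 382; a_7 = 363; b_7 = 89; c_7 = 75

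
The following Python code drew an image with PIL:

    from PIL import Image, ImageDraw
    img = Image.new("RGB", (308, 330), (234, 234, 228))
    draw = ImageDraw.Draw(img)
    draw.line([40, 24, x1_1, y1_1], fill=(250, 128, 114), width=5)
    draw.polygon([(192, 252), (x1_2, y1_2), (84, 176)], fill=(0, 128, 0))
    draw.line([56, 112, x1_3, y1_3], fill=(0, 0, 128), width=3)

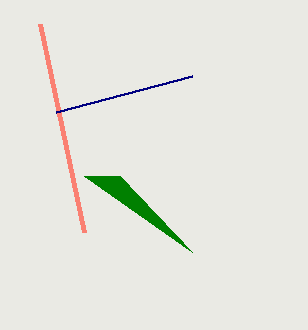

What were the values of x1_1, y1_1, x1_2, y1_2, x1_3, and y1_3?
x1_1 = 84, y1_1 = 232, x1_2 = 120, y1_2 = 176, x1_3 = 192, y1_3 = 76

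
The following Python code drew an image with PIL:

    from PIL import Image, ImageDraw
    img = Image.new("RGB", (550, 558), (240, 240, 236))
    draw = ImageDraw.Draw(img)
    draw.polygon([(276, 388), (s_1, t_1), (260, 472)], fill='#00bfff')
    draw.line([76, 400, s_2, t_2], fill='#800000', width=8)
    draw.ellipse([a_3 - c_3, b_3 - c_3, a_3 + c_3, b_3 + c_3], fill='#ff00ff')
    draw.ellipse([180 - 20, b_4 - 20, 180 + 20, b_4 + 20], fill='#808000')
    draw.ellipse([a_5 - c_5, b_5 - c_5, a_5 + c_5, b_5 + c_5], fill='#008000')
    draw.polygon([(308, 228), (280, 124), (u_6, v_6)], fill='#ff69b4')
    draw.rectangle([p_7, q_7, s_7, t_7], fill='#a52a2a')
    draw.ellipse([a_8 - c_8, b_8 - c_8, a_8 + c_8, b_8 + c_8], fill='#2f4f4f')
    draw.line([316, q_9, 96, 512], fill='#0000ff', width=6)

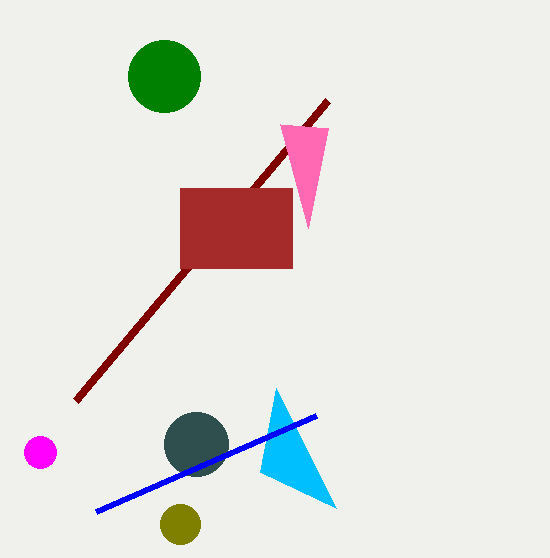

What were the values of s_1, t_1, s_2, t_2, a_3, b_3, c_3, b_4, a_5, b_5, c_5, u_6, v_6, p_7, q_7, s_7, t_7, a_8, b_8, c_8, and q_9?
s_1 = 336, t_1 = 508, s_2 = 328, t_2 = 100, a_3 = 40, b_3 = 452, c_3 = 16, b_4 = 524, a_5 = 164, b_5 = 76, c_5 = 36, u_6 = 328, v_6 = 128, p_7 = 180, q_7 = 188, s_7 = 292, t_7 = 268, a_8 = 196, b_8 = 444, c_8 = 32, q_9 = 416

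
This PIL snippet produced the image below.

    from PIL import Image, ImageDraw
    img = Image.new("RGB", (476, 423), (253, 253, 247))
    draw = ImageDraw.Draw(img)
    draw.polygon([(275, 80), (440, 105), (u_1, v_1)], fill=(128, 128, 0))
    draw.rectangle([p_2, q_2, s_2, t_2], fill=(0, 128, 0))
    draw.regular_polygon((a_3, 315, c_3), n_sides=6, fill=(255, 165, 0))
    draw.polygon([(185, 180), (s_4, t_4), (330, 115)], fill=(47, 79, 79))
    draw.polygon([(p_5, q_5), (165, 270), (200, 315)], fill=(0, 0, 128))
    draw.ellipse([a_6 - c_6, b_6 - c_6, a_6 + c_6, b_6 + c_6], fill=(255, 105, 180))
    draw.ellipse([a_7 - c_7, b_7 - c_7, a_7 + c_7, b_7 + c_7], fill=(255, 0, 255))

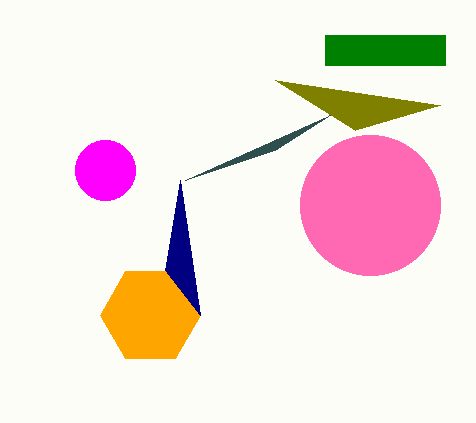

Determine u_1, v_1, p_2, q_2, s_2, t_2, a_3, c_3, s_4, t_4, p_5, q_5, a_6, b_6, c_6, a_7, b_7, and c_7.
u_1 = 355, v_1 = 130, p_2 = 325, q_2 = 35, s_2 = 445, t_2 = 65, a_3 = 150, c_3 = 50, s_4 = 275, t_4 = 150, p_5 = 180, q_5 = 180, a_6 = 370, b_6 = 205, c_6 = 70, a_7 = 105, b_7 = 170, c_7 = 30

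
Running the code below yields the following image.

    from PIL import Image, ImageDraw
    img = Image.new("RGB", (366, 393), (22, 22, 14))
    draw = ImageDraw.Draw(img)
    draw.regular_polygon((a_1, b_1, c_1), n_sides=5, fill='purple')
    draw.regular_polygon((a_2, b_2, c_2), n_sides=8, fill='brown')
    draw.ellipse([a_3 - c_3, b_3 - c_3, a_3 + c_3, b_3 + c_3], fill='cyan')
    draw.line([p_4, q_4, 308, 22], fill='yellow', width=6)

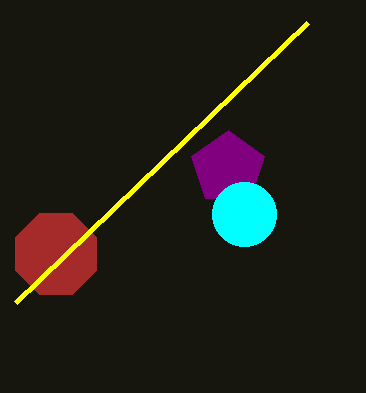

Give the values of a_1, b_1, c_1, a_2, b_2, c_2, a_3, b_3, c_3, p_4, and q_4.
a_1 = 228
b_1 = 168
c_1 = 38
a_2 = 56
b_2 = 254
c_2 = 44
a_3 = 244
b_3 = 214
c_3 = 32
p_4 = 16
q_4 = 302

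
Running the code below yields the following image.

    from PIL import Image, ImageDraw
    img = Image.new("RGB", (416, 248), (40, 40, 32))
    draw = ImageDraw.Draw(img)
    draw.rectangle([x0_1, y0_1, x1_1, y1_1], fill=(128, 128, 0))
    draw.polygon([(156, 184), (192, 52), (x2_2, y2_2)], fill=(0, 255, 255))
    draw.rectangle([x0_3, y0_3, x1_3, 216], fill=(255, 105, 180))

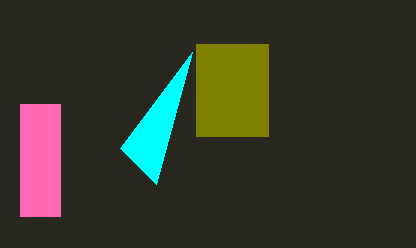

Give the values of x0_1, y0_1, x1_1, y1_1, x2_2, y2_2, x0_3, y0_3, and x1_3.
x0_1 = 196, y0_1 = 44, x1_1 = 268, y1_1 = 136, x2_2 = 120, y2_2 = 148, x0_3 = 20, y0_3 = 104, x1_3 = 60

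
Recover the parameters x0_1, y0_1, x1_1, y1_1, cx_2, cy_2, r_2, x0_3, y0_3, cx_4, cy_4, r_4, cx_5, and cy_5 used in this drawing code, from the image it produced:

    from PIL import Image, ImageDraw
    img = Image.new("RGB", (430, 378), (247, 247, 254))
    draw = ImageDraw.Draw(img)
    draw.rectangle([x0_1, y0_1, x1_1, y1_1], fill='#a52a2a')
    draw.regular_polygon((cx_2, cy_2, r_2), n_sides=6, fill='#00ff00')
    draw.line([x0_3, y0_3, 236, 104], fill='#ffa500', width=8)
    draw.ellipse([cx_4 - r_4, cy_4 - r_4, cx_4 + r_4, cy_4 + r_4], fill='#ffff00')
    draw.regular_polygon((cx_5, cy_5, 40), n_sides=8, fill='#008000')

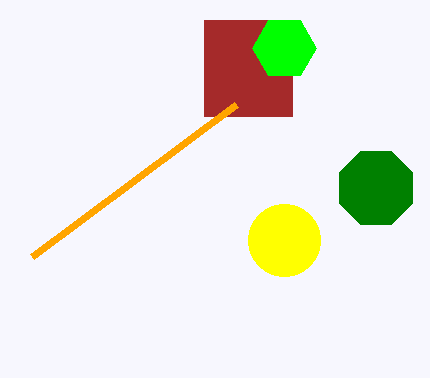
x0_1 = 204; y0_1 = 20; x1_1 = 292; y1_1 = 116; cx_2 = 284; cy_2 = 48; r_2 = 32; x0_3 = 32; y0_3 = 256; cx_4 = 284; cy_4 = 240; r_4 = 36; cx_5 = 376; cy_5 = 188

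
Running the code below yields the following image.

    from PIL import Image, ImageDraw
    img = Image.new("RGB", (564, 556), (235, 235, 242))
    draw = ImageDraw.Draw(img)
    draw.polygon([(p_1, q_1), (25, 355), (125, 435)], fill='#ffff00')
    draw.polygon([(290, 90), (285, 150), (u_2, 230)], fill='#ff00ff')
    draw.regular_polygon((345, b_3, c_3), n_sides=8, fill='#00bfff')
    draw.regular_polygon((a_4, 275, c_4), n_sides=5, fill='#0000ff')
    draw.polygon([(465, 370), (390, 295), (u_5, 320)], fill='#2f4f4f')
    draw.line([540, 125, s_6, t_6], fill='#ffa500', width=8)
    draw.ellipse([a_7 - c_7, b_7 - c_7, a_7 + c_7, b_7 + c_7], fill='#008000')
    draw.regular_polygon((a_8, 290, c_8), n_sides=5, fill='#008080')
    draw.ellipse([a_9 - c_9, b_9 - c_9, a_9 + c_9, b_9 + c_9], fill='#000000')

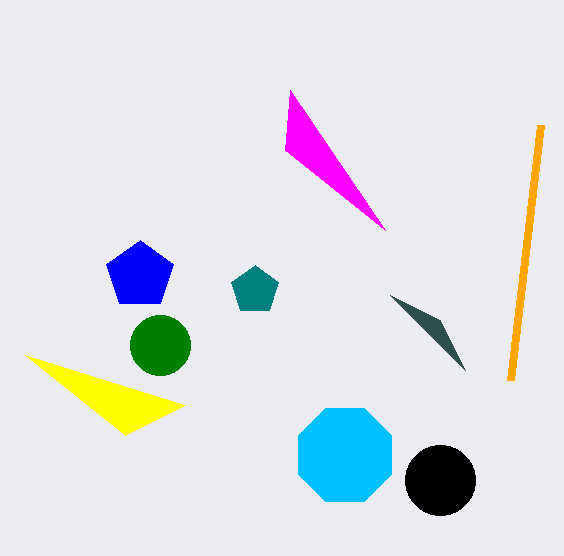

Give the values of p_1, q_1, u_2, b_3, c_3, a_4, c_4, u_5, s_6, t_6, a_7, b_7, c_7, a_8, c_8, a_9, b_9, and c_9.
p_1 = 185
q_1 = 405
u_2 = 385
b_3 = 455
c_3 = 50
a_4 = 140
c_4 = 35
u_5 = 440
s_6 = 510
t_6 = 380
a_7 = 160
b_7 = 345
c_7 = 30
a_8 = 255
c_8 = 25
a_9 = 440
b_9 = 480
c_9 = 35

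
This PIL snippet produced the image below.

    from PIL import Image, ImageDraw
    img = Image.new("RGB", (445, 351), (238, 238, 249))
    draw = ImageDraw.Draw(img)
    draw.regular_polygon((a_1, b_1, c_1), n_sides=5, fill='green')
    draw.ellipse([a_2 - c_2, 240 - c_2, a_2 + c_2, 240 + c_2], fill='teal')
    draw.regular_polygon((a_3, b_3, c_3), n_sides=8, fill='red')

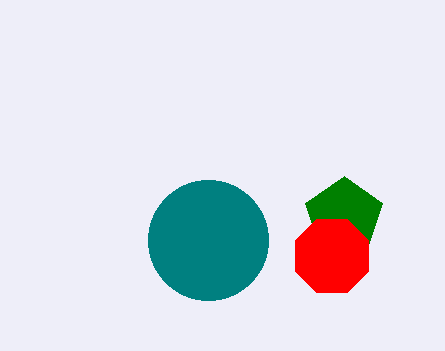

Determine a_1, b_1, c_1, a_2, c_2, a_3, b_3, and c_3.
a_1 = 344
b_1 = 216
c_1 = 40
a_2 = 208
c_2 = 60
a_3 = 332
b_3 = 256
c_3 = 40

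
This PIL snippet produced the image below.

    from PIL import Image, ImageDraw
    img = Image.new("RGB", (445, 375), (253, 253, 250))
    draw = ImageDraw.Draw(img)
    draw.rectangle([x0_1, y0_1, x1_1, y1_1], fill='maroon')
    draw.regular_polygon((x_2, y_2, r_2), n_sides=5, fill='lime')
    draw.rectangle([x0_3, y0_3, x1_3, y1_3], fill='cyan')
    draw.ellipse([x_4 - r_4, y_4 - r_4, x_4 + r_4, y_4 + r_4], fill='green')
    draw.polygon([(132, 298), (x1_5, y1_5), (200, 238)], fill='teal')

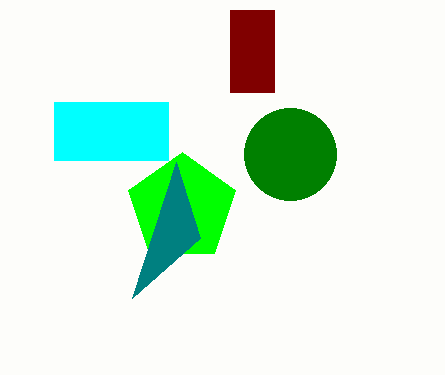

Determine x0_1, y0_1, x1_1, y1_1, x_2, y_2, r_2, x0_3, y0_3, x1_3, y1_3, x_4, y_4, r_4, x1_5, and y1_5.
x0_1 = 230; y0_1 = 10; x1_1 = 274; y1_1 = 92; x_2 = 182; y_2 = 208; r_2 = 56; x0_3 = 54; y0_3 = 102; x1_3 = 168; y1_3 = 160; x_4 = 290; y_4 = 154; r_4 = 46; x1_5 = 176; y1_5 = 162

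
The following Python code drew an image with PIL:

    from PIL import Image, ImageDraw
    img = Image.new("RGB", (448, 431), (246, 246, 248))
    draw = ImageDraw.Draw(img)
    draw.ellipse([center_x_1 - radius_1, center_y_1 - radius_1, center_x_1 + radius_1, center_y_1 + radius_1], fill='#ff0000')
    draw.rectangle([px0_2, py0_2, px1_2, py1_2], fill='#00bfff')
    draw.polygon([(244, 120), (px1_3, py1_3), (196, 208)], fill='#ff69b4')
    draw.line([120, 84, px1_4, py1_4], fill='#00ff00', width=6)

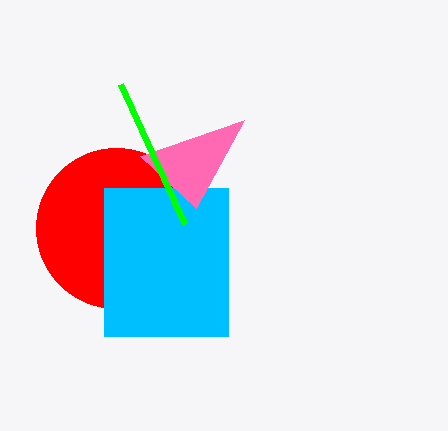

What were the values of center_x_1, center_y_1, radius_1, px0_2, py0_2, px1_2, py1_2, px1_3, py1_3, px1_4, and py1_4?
center_x_1 = 116, center_y_1 = 228, radius_1 = 80, px0_2 = 104, py0_2 = 188, px1_2 = 228, py1_2 = 336, px1_3 = 140, py1_3 = 156, px1_4 = 184, py1_4 = 224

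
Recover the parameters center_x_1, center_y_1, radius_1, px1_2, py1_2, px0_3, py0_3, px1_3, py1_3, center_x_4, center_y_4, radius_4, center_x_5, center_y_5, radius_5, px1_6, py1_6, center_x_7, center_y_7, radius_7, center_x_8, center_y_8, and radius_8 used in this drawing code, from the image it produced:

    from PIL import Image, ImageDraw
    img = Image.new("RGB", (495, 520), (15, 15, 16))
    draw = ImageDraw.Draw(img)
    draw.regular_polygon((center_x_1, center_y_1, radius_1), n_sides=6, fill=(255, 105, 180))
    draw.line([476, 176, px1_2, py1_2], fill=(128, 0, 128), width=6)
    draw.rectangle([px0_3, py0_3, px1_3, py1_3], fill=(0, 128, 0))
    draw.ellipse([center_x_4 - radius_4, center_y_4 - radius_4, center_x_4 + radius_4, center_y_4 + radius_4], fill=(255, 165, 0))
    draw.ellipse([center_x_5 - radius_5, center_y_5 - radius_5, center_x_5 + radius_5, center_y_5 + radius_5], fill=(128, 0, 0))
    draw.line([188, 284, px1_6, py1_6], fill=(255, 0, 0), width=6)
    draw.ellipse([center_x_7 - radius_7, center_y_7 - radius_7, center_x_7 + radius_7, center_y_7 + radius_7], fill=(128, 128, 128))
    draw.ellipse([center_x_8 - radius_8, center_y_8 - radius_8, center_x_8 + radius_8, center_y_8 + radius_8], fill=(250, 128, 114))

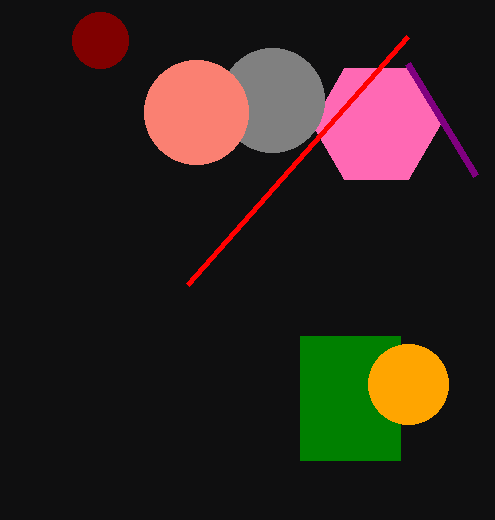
center_x_1 = 376
center_y_1 = 124
radius_1 = 64
px1_2 = 408
py1_2 = 64
px0_3 = 300
py0_3 = 336
px1_3 = 400
py1_3 = 460
center_x_4 = 408
center_y_4 = 384
radius_4 = 40
center_x_5 = 100
center_y_5 = 40
radius_5 = 28
px1_6 = 408
py1_6 = 36
center_x_7 = 272
center_y_7 = 100
radius_7 = 52
center_x_8 = 196
center_y_8 = 112
radius_8 = 52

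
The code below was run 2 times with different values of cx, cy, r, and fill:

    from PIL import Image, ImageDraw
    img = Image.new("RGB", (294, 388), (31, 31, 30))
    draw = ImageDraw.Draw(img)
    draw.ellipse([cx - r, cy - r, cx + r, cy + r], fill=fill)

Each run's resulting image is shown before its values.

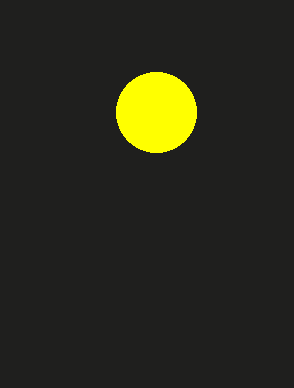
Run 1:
cx = 156, cy = 112, r = 40, fill = 'yellow'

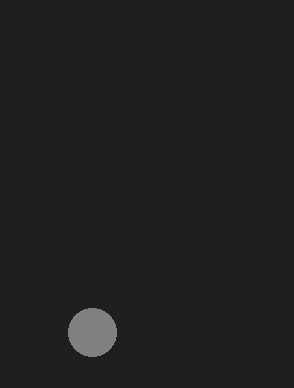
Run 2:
cx = 92, cy = 332, r = 24, fill = 'gray'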